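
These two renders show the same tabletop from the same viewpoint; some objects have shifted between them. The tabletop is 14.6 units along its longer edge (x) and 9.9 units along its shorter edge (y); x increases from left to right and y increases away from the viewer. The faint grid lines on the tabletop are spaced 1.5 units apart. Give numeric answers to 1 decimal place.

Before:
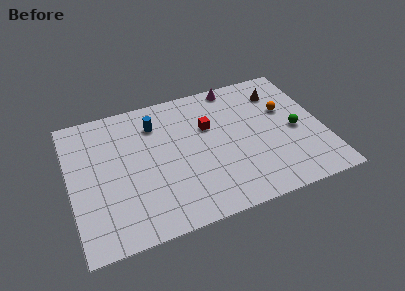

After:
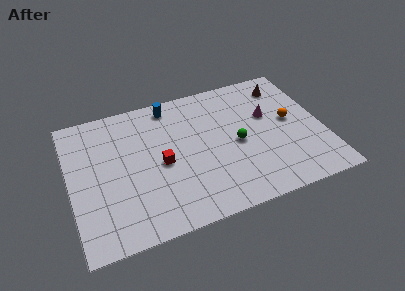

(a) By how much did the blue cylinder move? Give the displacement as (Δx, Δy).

(1.0, 1.1)

The blue cylinder was at about (5.1, 7.6) and moved to about (6.1, 8.7).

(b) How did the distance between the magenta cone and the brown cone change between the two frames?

-0.5

They were about 2.8 units apart before and 2.3 after — 0.5 units closer together.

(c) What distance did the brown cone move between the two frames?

0.6

From (12.4, 7.7) to (12.8, 8.1), the brown cone covered √(0.4² + 0.4²) ≈ 0.6 units.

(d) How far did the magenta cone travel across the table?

3.4

The magenta cone moved from about (9.9, 9.0) to (11.6, 6.1), a distance of √(1.7² + 2.9²) ≈ 3.4.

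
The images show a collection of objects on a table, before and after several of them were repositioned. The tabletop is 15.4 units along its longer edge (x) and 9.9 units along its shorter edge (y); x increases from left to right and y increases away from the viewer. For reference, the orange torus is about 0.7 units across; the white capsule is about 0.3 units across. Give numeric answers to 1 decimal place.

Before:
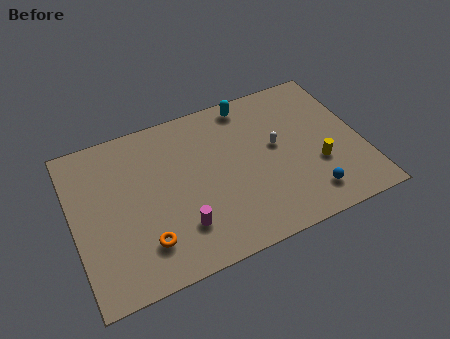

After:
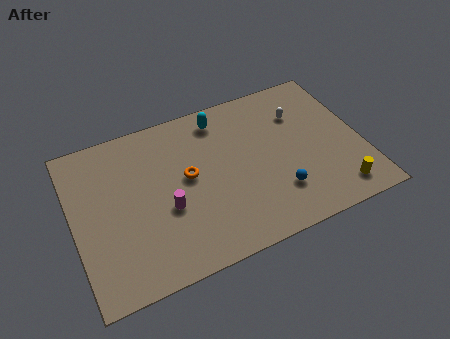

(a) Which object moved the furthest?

the orange torus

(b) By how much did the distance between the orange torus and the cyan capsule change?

-5.4

Before: roughly 9.1 units apart; after: 3.7. That's 5.4 units closer together.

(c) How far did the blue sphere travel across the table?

1.8

The blue sphere was near (12.2, 1.8) before and (10.6, 2.6) after, so it travelled √(1.6² + 0.8²) ≈ 1.8 units.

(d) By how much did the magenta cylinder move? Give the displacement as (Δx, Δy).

(-0.6, 1.4)

The magenta cylinder was at about (5.4, 2.5) and moved to about (4.8, 3.9).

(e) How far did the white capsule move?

2.2

The white capsule was near (10.9, 5.5) before and (12.4, 7.1) after, so it travelled √(1.5² + 1.6²) ≈ 2.2 units.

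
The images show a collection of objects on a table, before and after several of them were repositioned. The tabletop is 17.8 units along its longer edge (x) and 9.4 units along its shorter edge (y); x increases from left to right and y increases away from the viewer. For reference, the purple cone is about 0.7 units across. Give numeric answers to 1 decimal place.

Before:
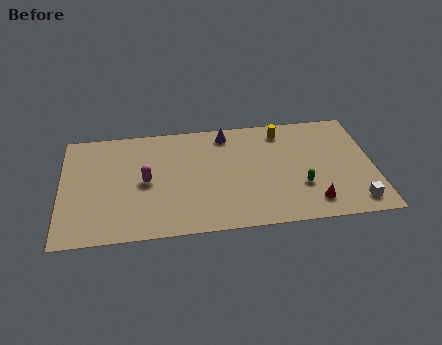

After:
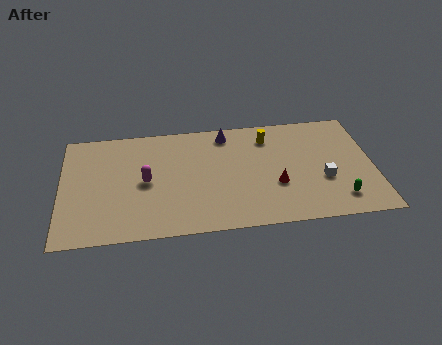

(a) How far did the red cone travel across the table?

2.6

From (14.2, 1.7) to (12.2, 3.4), the red cone covered √(2.0² + 1.7²) ≈ 2.6 units.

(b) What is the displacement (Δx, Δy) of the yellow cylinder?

(-0.8, -0.4)

The yellow cylinder started near (12.7, 7.9) and ended near (11.9, 7.5).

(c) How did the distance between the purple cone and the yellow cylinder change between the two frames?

-0.7

Before: roughly 3.2 units apart; after: 2.5. That's 0.7 units closer together.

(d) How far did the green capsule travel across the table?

2.5

The green capsule moved from about (13.6, 3.1) to (15.7, 1.8), a distance of √(2.1² + 1.3²) ≈ 2.5.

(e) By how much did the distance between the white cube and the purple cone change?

-2.7

They were about 9.8 units apart before and 7.1 after — 2.7 units closer together.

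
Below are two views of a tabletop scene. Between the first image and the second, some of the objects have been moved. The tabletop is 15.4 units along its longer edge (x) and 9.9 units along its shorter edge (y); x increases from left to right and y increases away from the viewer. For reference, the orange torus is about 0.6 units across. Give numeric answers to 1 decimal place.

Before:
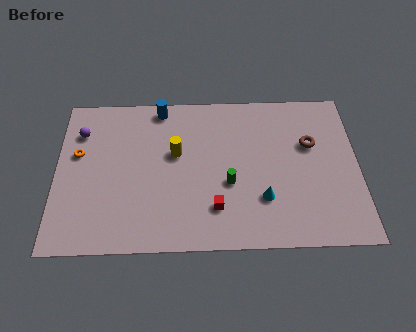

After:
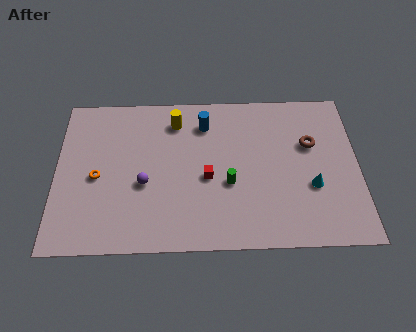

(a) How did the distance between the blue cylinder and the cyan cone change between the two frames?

-1.1

Before: roughly 7.9 units apart; after: 6.8. That's 1.1 units closer together.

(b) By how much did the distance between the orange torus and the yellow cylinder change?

+0.3

Before: roughly 5.0 units apart; after: 5.3. That's 0.3 units further apart.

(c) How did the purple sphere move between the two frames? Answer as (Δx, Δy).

(3.3, -3.4)

From the two frames, the purple sphere sits at roughly (1.2, 7.4) before and (4.5, 4.0) after.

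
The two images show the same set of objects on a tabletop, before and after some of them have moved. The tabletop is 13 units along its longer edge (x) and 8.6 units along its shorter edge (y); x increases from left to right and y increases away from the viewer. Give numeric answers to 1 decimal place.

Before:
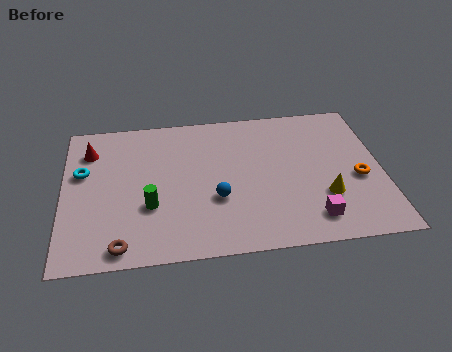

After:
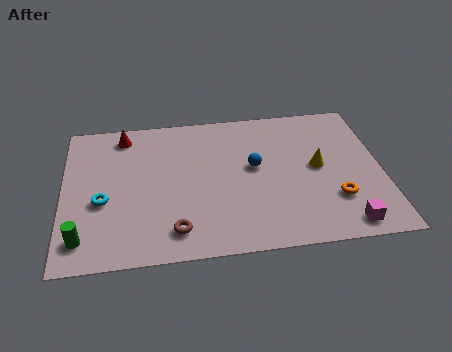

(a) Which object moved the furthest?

the green cylinder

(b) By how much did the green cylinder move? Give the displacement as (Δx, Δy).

(-2.7, -1.5)

The green cylinder started near (3.5, 3.0) and ended near (0.8, 1.5).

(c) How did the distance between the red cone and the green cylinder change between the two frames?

+1.8

The distance was about 4.3 in the first image and 6.1 in the second, so they moved 1.8 units further apart.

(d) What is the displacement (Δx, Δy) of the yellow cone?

(-0.2, 1.8)

The yellow cone started near (10.6, 2.7) and ended near (10.4, 4.5).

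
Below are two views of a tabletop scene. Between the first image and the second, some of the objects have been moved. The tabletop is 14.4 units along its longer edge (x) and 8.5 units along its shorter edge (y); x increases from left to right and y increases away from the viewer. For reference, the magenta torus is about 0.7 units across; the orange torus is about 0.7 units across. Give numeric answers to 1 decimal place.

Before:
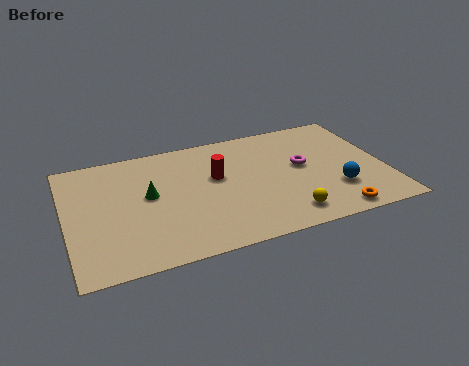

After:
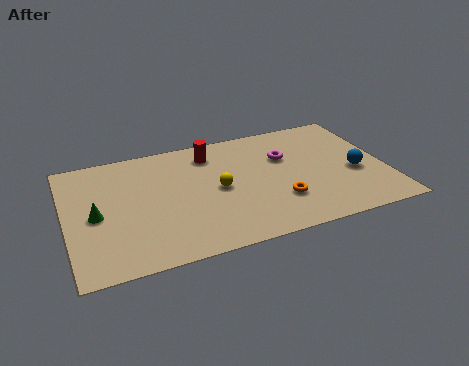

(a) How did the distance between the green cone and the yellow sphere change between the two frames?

-1.3

The distance was about 6.8 in the first image and 5.5 in the second, so they moved 1.3 units closer together.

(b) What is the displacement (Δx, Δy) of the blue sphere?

(1.0, 1.0)

The blue sphere was at about (12.0, 2.5) and moved to about (13.0, 3.5).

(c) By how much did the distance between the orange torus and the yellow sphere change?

+0.9

The distance was about 2.2 in the first image and 3.1 in the second, so they moved 0.9 units further apart.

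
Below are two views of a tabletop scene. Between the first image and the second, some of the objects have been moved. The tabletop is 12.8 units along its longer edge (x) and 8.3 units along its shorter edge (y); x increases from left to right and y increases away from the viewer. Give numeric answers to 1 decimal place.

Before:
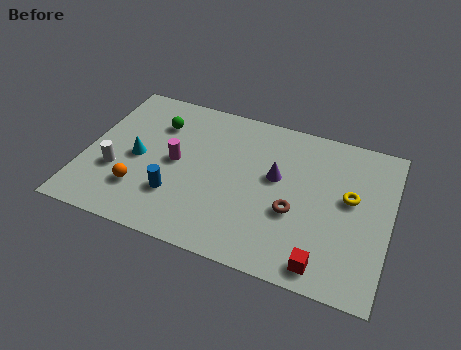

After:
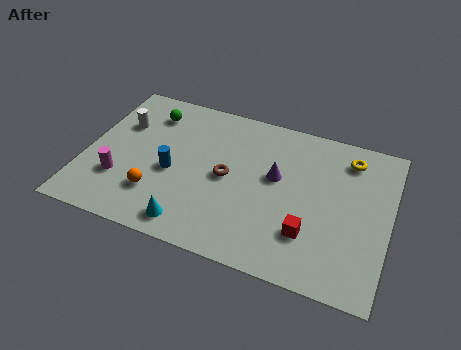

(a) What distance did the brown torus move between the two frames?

3.0

The brown torus was near (8.9, 3.2) before and (6.0, 4.1) after, so it travelled √(2.9² + 0.9²) ≈ 3.0 units.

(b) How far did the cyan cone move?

3.8

The cyan cone was near (2.2, 3.9) before and (4.8, 1.1) after, so it travelled √(2.6² + 2.8²) ≈ 3.8 units.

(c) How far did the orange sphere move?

0.7

From (2.5, 2.2) to (3.2, 2.2), the orange sphere covered √(0.7² + 0.0²) ≈ 0.7 units.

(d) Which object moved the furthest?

the cyan cone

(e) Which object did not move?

the purple cone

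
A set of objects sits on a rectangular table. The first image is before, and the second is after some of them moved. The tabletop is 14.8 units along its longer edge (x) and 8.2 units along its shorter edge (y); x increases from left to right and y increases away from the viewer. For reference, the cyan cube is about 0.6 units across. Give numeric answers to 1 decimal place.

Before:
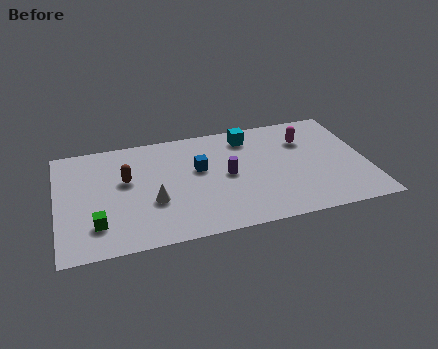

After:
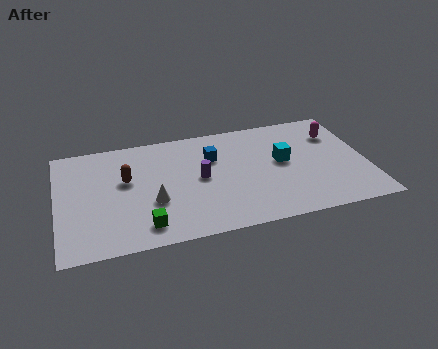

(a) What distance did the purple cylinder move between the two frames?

1.3

From (8.1, 4.1) to (6.8, 4.2), the purple cylinder covered √(1.3² + 0.1²) ≈ 1.3 units.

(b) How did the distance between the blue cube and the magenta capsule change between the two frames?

+0.7

Before: roughly 5.3 units apart; after: 6.0. That's 0.7 units further apart.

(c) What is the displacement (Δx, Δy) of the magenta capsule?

(1.5, 0.1)

The magenta capsule was at about (12.0, 5.9) and moved to about (13.5, 6.0).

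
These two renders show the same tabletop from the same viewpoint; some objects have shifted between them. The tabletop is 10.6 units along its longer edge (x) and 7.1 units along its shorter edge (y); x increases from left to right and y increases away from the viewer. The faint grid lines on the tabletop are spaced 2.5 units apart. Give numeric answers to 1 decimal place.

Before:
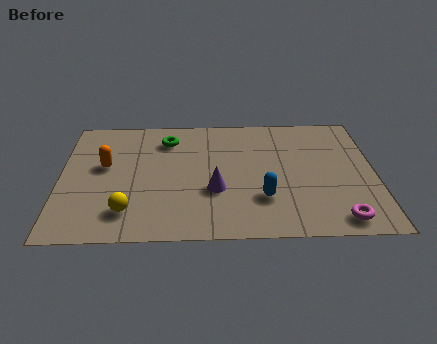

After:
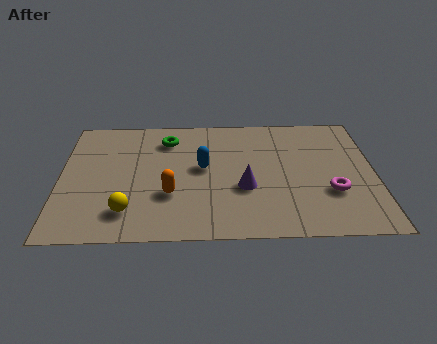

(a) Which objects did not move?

the yellow sphere and the green torus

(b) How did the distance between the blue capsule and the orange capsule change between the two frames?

-3.8

They were about 5.7 units apart before and 1.9 after — 3.8 units closer together.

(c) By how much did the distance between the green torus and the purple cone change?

+0.5

They were about 3.4 units apart before and 3.9 after — 0.5 units further apart.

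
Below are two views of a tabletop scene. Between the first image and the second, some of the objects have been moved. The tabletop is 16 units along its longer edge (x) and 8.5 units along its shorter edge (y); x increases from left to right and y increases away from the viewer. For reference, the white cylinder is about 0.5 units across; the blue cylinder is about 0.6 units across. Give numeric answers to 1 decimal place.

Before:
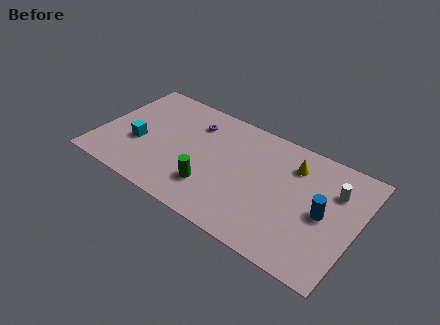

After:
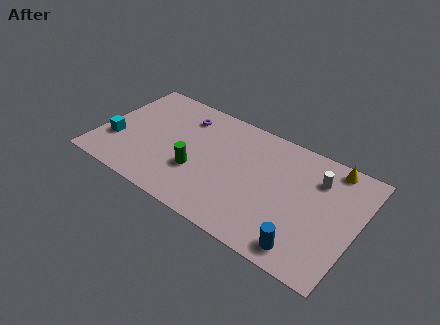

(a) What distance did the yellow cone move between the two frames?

2.5

The yellow cone moved from about (11.8, 6.5) to (14.0, 7.6), a distance of √(2.2² + 1.1²) ≈ 2.5.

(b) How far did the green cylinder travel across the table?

1.2

From (7.3, 2.3) to (6.3, 3.0), the green cylinder covered √(1.0² + 0.7²) ≈ 1.2 units.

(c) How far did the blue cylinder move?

3.0

From (14.0, 4.1) to (13.3, 1.2), the blue cylinder covered √(0.7² + 2.9²) ≈ 3.0 units.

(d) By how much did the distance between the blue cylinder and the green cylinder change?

+0.3

They were about 6.9 units apart before and 7.2 after — 0.3 units further apart.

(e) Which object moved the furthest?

the blue cylinder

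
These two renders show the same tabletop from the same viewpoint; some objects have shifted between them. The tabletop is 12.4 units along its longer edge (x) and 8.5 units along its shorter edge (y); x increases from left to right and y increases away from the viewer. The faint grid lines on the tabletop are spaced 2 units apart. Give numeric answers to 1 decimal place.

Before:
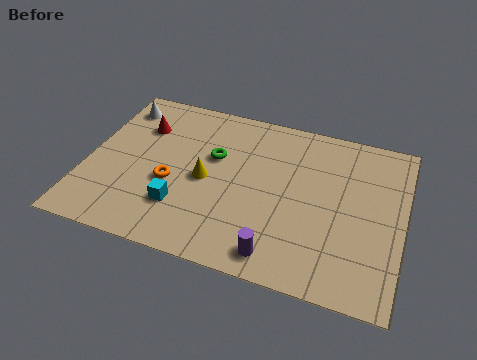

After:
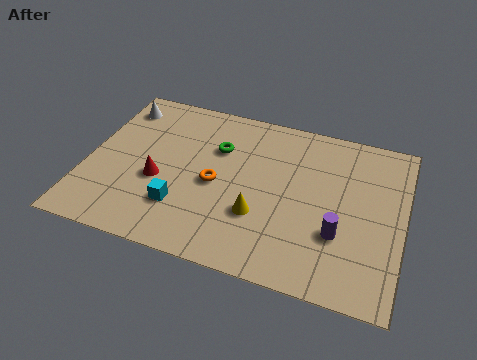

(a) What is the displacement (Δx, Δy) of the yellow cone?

(2.2, -1.2)

The yellow cone was at about (4.7, 4.0) and moved to about (6.9, 2.8).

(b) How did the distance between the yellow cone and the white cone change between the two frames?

+2.5

Before: roughly 4.8 units apart; after: 7.3. That's 2.5 units further apart.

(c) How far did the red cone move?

2.9

The red cone moved from about (1.9, 6.1) to (2.9, 3.4), a distance of √(1.0² + 2.7²) ≈ 2.9.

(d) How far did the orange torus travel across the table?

1.8

The orange torus moved from about (3.4, 3.4) to (5.1, 3.9), a distance of √(1.7² + 0.5²) ≈ 1.8.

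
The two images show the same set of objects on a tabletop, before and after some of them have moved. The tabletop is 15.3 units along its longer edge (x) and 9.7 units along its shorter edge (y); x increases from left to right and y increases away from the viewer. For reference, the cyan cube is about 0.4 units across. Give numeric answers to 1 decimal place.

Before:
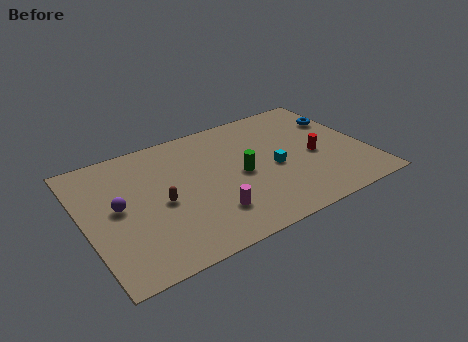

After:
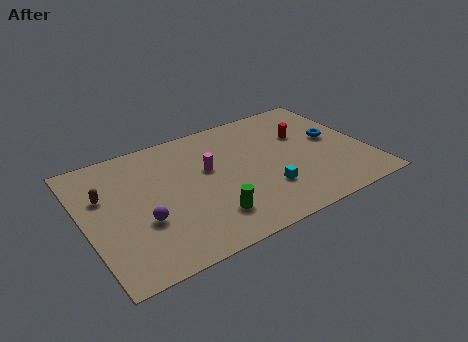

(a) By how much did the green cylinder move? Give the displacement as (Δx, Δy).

(-2.1, -2.4)

The green cylinder was at about (8.4, 4.6) and moved to about (6.3, 2.2).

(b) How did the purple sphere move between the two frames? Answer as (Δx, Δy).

(1.1, -1.6)

From the two frames, the purple sphere sits at roughly (1.8, 5.1) before and (2.9, 3.5) after.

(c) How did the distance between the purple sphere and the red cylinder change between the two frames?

-1.0

The distance was about 10.7 in the first image and 9.7 in the second, so they moved 1.0 units closer together.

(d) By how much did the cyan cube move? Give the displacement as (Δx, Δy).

(-0.7, -1.5)

The cyan cube was at about (10.2, 4.3) and moved to about (9.5, 2.8).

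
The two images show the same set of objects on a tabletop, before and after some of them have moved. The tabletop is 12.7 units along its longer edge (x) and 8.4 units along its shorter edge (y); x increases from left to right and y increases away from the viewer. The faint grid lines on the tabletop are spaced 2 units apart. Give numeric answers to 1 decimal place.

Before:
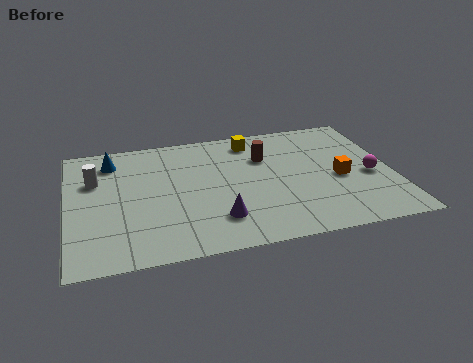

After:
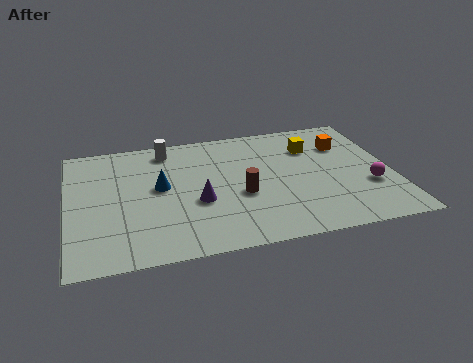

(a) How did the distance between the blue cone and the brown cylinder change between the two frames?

-2.8

They were about 6.1 units apart before and 3.3 after — 2.8 units closer together.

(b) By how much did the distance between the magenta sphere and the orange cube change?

+2.0

The distance was about 1.2 in the first image and 3.2 in the second, so they moved 2.0 units further apart.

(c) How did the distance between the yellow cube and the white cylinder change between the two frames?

-0.7

The distance was about 6.5 in the first image and 5.8 in the second, so they moved 0.7 units closer together.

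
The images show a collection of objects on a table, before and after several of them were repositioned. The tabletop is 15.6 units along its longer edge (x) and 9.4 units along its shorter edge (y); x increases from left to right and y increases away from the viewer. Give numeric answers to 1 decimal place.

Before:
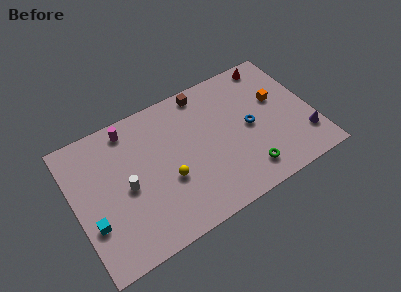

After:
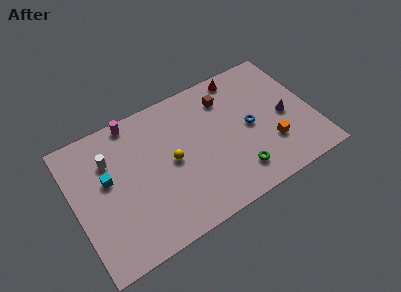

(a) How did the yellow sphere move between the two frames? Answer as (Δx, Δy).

(0.4, 1.1)

From the two frames, the yellow sphere sits at roughly (5.9, 3.6) before and (6.3, 4.7) after.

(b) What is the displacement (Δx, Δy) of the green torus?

(-0.6, 0.2)

The green torus started near (10.8, 1.7) and ended near (10.2, 1.9).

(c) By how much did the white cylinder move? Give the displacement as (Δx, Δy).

(-0.8, 2.3)

The white cylinder was at about (3.3, 4.4) and moved to about (2.5, 6.7).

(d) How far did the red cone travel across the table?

2.1

The red cone was near (13.6, 8.4) before and (11.5, 8.4) after, so it travelled √(2.1² + 0.0²) ≈ 2.1 units.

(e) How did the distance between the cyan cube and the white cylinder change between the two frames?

-1.5

Before: roughly 2.7 units apart; after: 1.2. That's 1.5 units closer together.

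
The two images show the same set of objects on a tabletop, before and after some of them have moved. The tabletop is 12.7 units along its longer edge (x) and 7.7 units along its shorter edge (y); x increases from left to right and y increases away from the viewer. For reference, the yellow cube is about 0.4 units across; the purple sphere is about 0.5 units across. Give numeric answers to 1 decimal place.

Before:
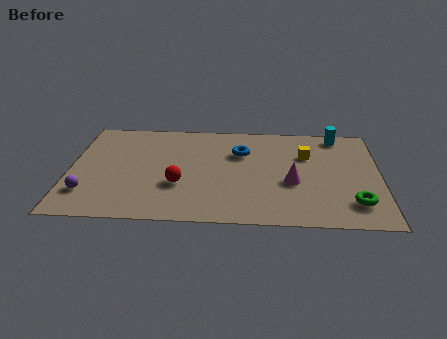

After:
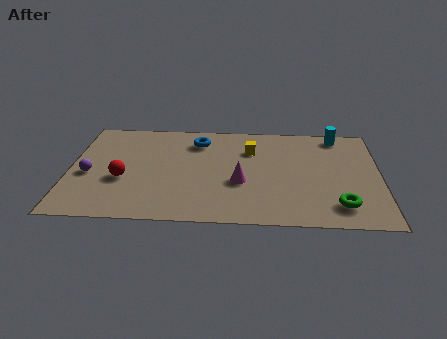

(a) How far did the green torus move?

0.6

The green torus was near (11.6, 1.7) before and (11.0, 1.5) after, so it travelled √(0.6² + 0.2²) ≈ 0.6 units.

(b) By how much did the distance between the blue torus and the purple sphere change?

-1.9

Before: roughly 7.1 units apart; after: 5.2. That's 1.9 units closer together.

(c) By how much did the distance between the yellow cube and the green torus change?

+1.4

Before: roughly 4.0 units apart; after: 5.4. That's 1.4 units further apart.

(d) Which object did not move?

the cyan cylinder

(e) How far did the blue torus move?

2.0

The blue torus was near (7.0, 5.3) before and (5.2, 6.1) after, so it travelled √(1.8² + 0.8²) ≈ 2.0 units.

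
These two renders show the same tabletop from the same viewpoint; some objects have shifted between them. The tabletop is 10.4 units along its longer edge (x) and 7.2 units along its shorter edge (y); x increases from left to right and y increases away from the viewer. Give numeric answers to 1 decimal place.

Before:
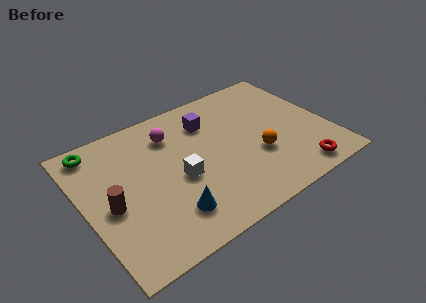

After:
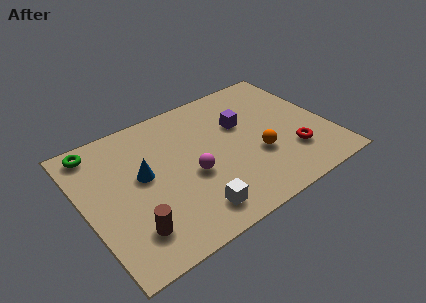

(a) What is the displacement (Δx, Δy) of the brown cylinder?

(0.6, -1.6)

From the two frames, the brown cylinder sits at roughly (1.0, 3.2) before and (1.6, 1.6) after.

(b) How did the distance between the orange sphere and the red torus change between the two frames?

-0.7

The distance was about 2.2 in the first image and 1.5 in the second, so they moved 0.7 units closer together.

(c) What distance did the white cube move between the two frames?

1.9

The white cube was near (3.9, 3.1) before and (4.1, 1.2) after, so it travelled √(0.2² + 1.9²) ≈ 1.9 units.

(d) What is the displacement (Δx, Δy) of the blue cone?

(-0.7, 2.4)

The blue cone started near (3.2, 1.6) and ended near (2.5, 4.0).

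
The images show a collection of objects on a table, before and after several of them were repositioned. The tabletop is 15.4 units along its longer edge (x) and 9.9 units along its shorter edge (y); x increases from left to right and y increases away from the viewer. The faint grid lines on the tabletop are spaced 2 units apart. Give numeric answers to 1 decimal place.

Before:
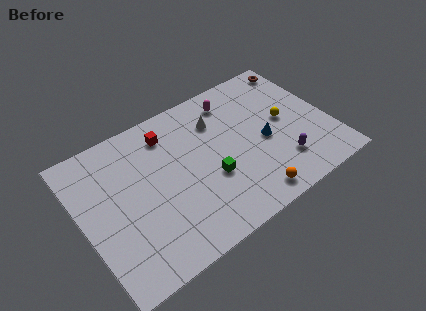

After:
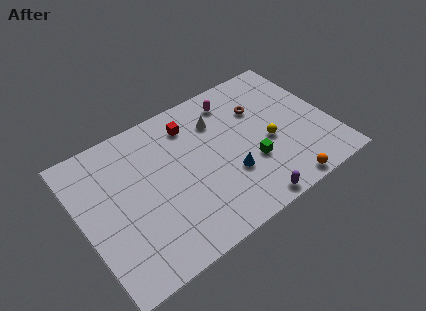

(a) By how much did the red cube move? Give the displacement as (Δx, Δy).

(1.4, -0.1)

The red cube was at about (5.8, 8.0) and moved to about (7.2, 7.9).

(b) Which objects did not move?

the white cone and the magenta capsule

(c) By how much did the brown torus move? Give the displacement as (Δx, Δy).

(-3.1, -1.9)

The brown torus was at about (14.5, 8.7) and moved to about (11.4, 6.8).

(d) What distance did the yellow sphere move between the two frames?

1.6

From (12.8, 5.2) to (11.5, 4.2), the yellow sphere covered √(1.3² + 1.0²) ≈ 1.6 units.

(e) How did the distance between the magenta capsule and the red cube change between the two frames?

-1.4

Before: roughly 4.2 units apart; after: 2.8. That's 1.4 units closer together.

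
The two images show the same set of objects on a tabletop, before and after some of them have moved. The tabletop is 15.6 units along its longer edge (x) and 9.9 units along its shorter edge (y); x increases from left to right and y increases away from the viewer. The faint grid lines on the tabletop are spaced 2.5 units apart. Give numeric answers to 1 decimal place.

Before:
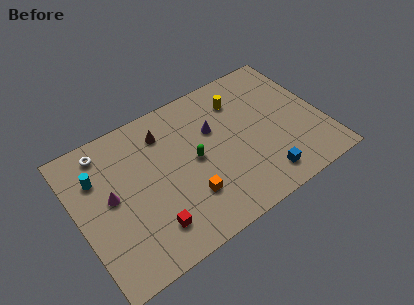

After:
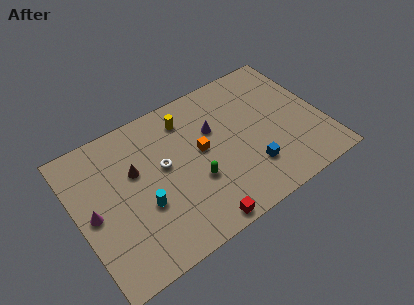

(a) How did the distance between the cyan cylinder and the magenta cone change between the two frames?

+1.4

Before: roughly 1.8 units apart; after: 3.2. That's 1.4 units further apart.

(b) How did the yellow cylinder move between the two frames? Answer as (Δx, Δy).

(-3.4, 0.4)

From the two frames, the yellow cylinder sits at roughly (10.8, 7.6) before and (7.4, 8.0) after.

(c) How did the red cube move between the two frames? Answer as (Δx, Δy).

(2.8, -1.3)

The red cube was at about (4.1, 2.1) and moved to about (6.9, 0.8).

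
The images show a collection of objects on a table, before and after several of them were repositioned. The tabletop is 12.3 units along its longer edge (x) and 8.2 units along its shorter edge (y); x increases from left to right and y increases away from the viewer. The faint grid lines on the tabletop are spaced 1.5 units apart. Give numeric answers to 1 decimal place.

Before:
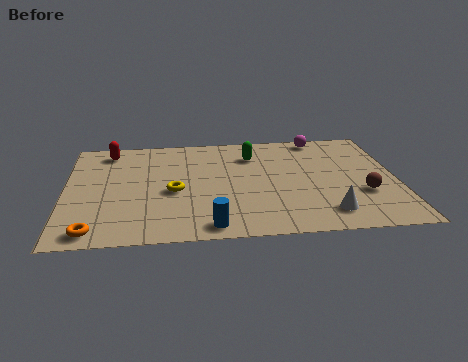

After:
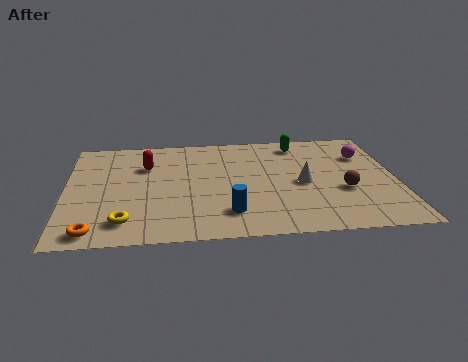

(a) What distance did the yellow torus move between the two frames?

2.8

From (4.0, 3.6) to (2.2, 1.5), the yellow torus covered √(1.8² + 2.1²) ≈ 2.8 units.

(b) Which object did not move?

the orange torus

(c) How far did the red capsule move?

1.9

From (1.6, 7.0) to (3.0, 5.7), the red capsule covered √(1.4² + 1.3²) ≈ 1.9 units.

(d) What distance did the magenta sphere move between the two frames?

2.3

The magenta sphere was near (9.6, 7.4) before and (11.2, 5.8) after, so it travelled √(1.6² + 1.6²) ≈ 2.3 units.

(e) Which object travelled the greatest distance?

the yellow torus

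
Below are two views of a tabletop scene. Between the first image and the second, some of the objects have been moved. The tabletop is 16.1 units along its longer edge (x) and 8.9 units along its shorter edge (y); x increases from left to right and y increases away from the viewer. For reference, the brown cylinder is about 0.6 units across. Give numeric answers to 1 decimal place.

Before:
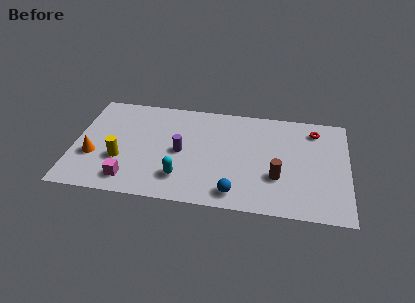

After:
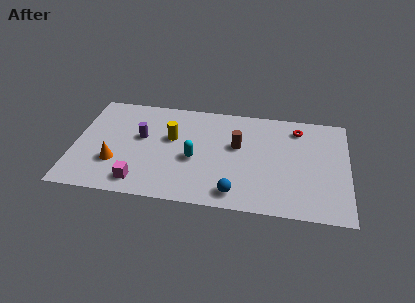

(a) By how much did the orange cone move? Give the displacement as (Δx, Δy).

(1.3, -0.4)

From the two frames, the orange cone sits at roughly (1.2, 3.2) before and (2.5, 2.8) after.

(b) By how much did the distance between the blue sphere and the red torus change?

-0.6

The distance was about 7.5 in the first image and 6.9 in the second, so they moved 0.6 units closer together.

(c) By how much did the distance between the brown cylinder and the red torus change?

-0.8

The distance was about 4.8 in the first image and 4.0 in the second, so they moved 0.8 units closer together.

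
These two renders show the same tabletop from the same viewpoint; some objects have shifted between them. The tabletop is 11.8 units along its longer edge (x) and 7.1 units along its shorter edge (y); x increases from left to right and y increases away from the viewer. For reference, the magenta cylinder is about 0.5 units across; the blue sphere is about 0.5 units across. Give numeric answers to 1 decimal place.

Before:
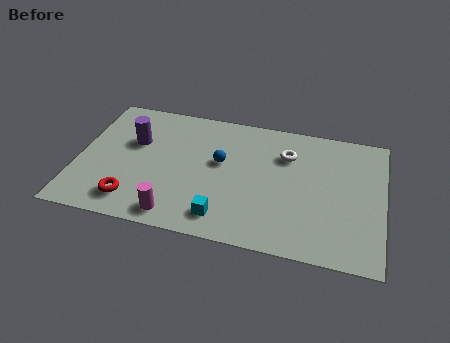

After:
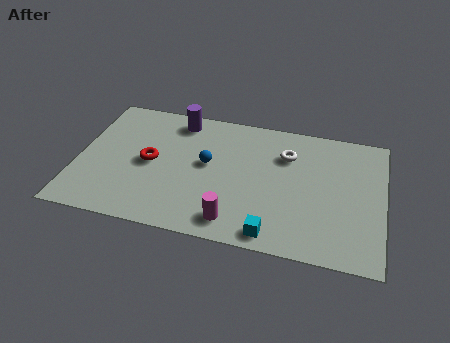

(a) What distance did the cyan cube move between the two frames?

1.9

The cyan cube moved from about (5.8, 1.2) to (7.7, 0.8), a distance of √(1.9² + 0.4²) ≈ 1.9.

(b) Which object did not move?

the white torus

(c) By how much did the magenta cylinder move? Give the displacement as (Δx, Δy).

(2.2, 0.2)

From the two frames, the magenta cylinder sits at roughly (4.0, 0.9) before and (6.2, 1.1) after.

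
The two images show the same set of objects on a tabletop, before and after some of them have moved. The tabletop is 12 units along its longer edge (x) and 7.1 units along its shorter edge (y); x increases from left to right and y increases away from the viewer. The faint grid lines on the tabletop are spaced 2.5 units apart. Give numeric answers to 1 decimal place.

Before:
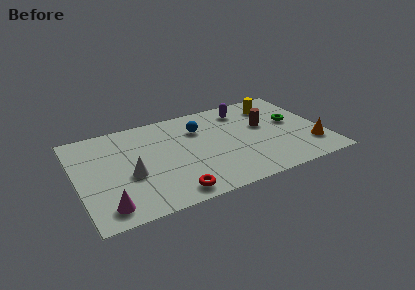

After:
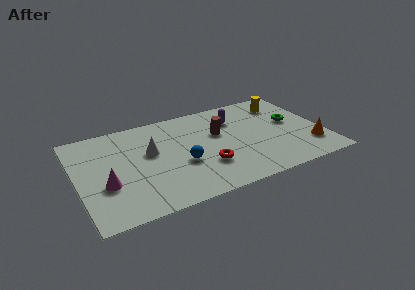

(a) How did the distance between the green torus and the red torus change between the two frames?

-2.2

Before: roughly 7.0 units apart; after: 4.8. That's 2.2 units closer together.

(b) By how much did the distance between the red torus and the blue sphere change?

-3.3

The distance was about 4.6 in the first image and 1.3 in the second, so they moved 3.3 units closer together.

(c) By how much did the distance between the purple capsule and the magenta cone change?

-1.5

The distance was about 8.6 in the first image and 7.1 in the second, so they moved 1.5 units closer together.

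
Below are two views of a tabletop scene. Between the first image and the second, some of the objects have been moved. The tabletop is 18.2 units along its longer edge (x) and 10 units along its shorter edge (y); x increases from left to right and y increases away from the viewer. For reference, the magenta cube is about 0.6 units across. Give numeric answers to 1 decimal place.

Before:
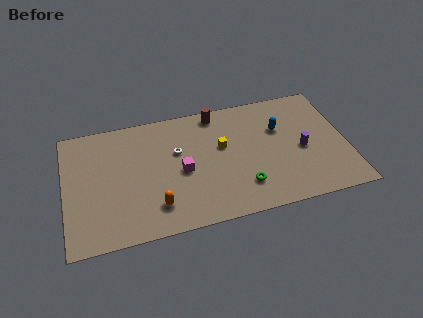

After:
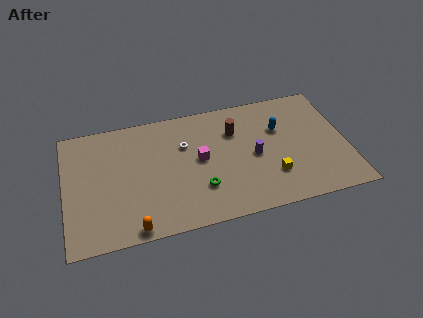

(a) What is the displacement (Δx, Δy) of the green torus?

(-2.7, 0.5)

From the two frames, the green torus sits at roughly (11.3, 2.4) before and (8.6, 2.9) after.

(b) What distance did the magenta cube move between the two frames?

1.4

The magenta cube moved from about (7.5, 4.6) to (8.7, 5.3), a distance of √(1.2² + 0.7²) ≈ 1.4.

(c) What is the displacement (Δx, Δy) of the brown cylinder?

(1.1, -1.8)

From the two frames, the brown cylinder sits at roughly (10.0, 8.9) before and (11.1, 7.1) after.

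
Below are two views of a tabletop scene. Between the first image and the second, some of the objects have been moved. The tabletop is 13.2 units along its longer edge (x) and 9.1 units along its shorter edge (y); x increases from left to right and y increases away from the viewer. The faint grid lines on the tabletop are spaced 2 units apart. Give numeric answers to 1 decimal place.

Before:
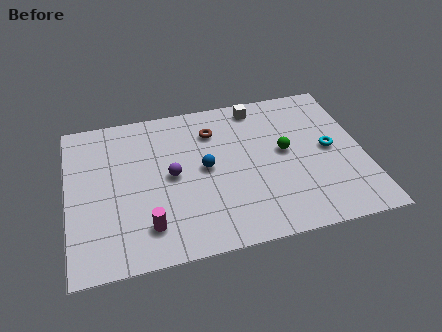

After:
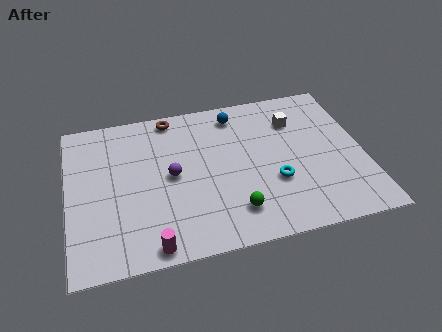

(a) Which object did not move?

the purple sphere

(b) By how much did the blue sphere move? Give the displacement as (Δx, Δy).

(1.6, 3.0)

From the two frames, the blue sphere sits at roughly (6.1, 4.7) before and (7.7, 7.7) after.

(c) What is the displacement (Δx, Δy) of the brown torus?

(-1.8, 1.3)

From the two frames, the brown torus sits at roughly (6.6, 6.9) before and (4.8, 8.2) after.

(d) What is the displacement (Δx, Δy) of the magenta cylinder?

(0.1, -1.1)

The magenta cylinder started near (3.4, 1.9) and ended near (3.5, 0.8).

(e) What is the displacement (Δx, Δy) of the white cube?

(1.6, -1.3)

The white cube was at about (8.7, 8.0) and moved to about (10.3, 6.7).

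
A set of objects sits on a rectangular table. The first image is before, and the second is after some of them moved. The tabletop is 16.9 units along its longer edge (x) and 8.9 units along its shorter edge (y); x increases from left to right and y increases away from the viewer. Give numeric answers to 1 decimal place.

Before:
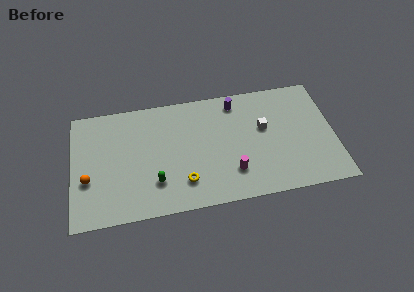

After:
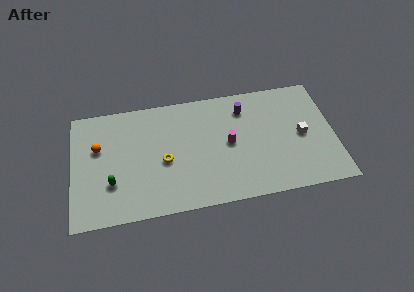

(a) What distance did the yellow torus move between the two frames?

2.2

From (7.1, 2.1) to (5.9, 3.9), the yellow torus covered √(1.2² + 1.8²) ≈ 2.2 units.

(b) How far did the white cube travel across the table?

2.6

From (12.4, 5.3) to (14.8, 4.3), the white cube covered √(2.4² + 1.0²) ≈ 2.6 units.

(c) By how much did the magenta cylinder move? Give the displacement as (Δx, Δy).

(-0.1, 2.2)

The magenta cylinder started near (10.2, 2.3) and ended near (10.1, 4.5).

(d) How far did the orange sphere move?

2.4

From (1.0, 3.3) to (1.7, 5.6), the orange sphere covered √(0.7² + 2.3²) ≈ 2.4 units.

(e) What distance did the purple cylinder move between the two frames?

0.8

The purple cylinder was near (10.7, 7.6) before and (11.2, 7.0) after, so it travelled √(0.5² + 0.6²) ≈ 0.8 units.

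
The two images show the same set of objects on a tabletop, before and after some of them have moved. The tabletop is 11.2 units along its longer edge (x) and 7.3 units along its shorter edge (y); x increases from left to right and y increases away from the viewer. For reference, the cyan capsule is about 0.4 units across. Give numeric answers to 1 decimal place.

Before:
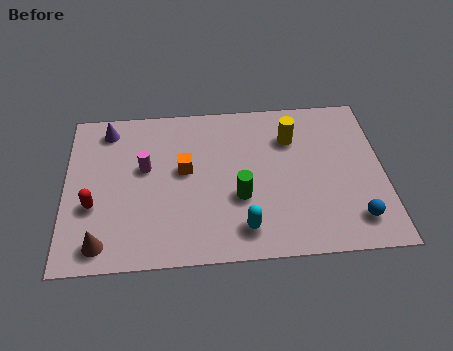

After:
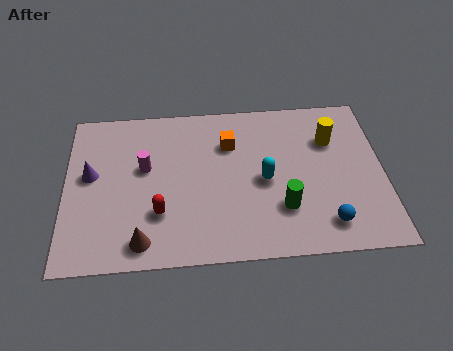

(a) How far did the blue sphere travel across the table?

1.0

The blue sphere moved from about (10.1, 1.4) to (9.1, 1.3), a distance of √(1.0² + 0.1²) ≈ 1.0.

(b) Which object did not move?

the magenta cylinder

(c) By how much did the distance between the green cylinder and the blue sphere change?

-2.5

They were about 4.2 units apart before and 1.7 after — 2.5 units closer together.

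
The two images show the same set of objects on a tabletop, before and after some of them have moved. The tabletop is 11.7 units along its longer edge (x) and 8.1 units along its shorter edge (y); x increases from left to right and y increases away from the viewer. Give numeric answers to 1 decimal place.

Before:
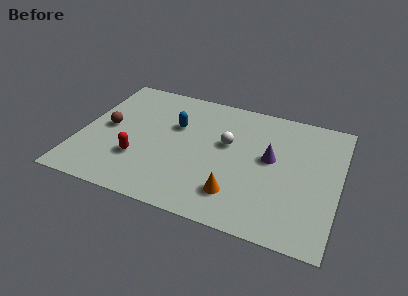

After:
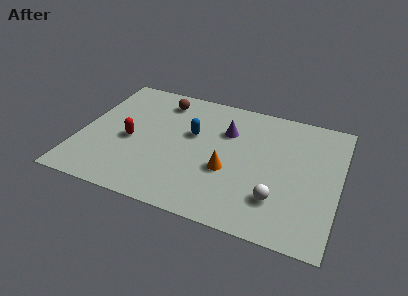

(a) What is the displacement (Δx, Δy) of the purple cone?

(-2.1, 1.1)

From the two frames, the purple cone sits at roughly (8.6, 4.5) before and (6.5, 5.6) after.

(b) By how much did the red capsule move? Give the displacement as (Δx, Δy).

(-0.5, 1.1)

From the two frames, the red capsule sits at roughly (2.8, 2.5) before and (2.3, 3.6) after.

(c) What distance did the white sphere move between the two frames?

3.7

From (6.6, 4.8) to (9.1, 2.1), the white sphere covered √(2.5² + 2.7²) ≈ 3.7 units.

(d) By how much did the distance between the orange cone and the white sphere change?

-0.6

They were about 3.1 units apart before and 2.5 after — 0.6 units closer together.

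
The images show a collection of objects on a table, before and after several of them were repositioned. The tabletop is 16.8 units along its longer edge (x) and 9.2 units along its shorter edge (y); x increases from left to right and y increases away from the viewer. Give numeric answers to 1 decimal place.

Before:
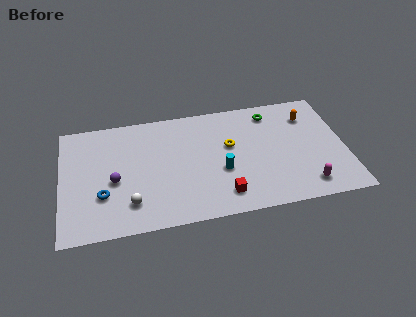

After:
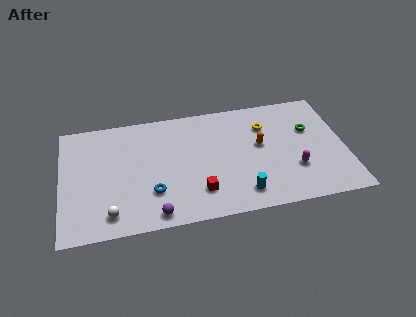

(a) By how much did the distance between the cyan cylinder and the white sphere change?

+2.1

They were about 5.6 units apart before and 7.7 after — 2.1 units further apart.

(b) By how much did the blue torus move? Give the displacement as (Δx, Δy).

(2.9, -0.3)

From the two frames, the blue torus sits at roughly (2.4, 3.0) before and (5.3, 2.7) after.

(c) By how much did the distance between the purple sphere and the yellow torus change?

+1.8

Before: roughly 7.1 units apart; after: 8.9. That's 1.8 units further apart.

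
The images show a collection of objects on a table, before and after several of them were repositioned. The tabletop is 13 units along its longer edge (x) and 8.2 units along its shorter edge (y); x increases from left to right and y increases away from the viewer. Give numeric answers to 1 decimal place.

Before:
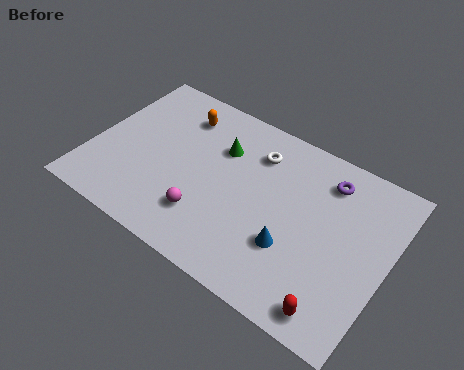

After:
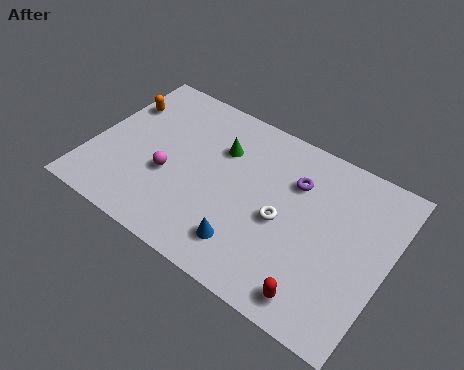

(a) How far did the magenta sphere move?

2.2

The magenta sphere was near (5.4, 2.1) before and (3.5, 3.2) after, so it travelled √(1.9² + 1.1²) ≈ 2.2 units.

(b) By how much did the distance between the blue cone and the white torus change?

-1.9

Before: roughly 4.2 units apart; after: 2.3. That's 1.9 units closer together.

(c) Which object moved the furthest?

the white torus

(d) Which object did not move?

the green cone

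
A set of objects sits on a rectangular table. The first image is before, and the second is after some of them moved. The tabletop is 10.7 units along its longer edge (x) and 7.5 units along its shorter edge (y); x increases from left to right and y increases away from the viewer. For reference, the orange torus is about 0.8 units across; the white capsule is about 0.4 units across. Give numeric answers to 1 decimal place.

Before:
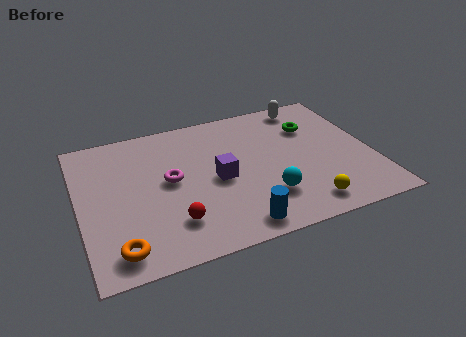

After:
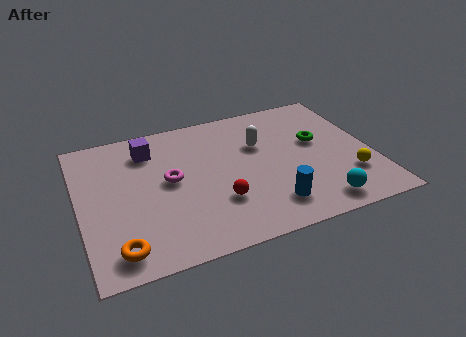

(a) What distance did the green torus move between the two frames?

0.9

The green torus was near (8.7, 5.3) before and (8.8, 4.4) after, so it travelled √(0.1² + 0.9²) ≈ 0.9 units.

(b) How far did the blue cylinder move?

1.4

The blue cylinder was near (5.4, 0.9) before and (6.7, 1.5) after, so it travelled √(1.3² + 0.6²) ≈ 1.4 units.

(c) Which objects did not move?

the orange torus and the magenta torus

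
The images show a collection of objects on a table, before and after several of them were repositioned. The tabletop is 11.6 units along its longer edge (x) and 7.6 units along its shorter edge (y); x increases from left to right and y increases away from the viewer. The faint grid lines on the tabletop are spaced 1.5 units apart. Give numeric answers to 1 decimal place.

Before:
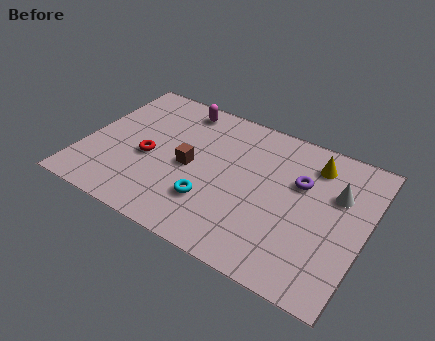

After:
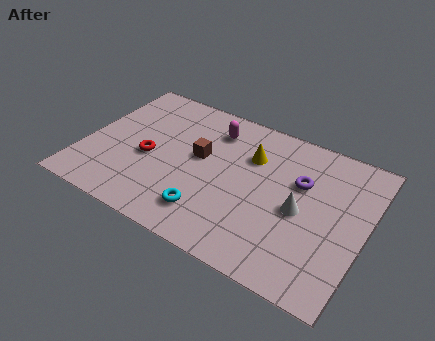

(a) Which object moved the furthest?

the yellow cone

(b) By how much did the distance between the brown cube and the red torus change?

+0.5

They were about 1.7 units apart before and 2.2 after — 0.5 units further apart.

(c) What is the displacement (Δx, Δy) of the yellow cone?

(-2.5, -0.8)

The yellow cone started near (9.2, 6.1) and ended near (6.7, 5.3).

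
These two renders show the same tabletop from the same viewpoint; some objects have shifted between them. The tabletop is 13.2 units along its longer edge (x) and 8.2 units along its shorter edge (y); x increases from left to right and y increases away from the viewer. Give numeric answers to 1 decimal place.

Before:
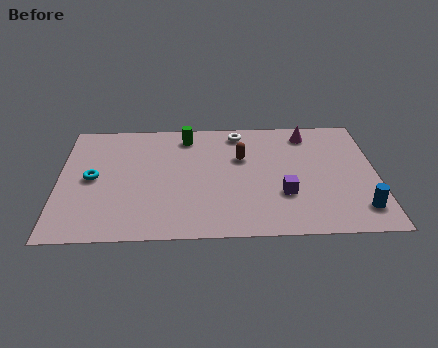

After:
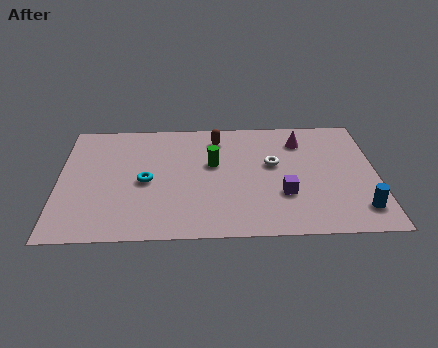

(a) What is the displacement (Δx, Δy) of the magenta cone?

(-0.3, -0.5)

The magenta cone was at about (10.4, 6.9) and moved to about (10.1, 6.4).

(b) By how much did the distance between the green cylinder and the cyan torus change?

-1.8

Before: roughly 4.8 units apart; after: 3.0. That's 1.8 units closer together.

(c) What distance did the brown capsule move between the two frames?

1.7

From (7.6, 5.3) to (6.6, 6.7), the brown capsule covered √(1.0² + 1.4²) ≈ 1.7 units.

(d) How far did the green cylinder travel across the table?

2.3

The green cylinder moved from about (5.3, 6.9) to (6.4, 4.9), a distance of √(1.1² + 2.0²) ≈ 2.3.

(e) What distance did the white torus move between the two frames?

2.7

From (7.5, 7.1) to (8.9, 4.8), the white torus covered √(1.4² + 2.3²) ≈ 2.7 units.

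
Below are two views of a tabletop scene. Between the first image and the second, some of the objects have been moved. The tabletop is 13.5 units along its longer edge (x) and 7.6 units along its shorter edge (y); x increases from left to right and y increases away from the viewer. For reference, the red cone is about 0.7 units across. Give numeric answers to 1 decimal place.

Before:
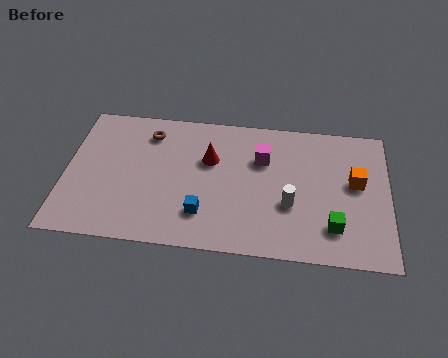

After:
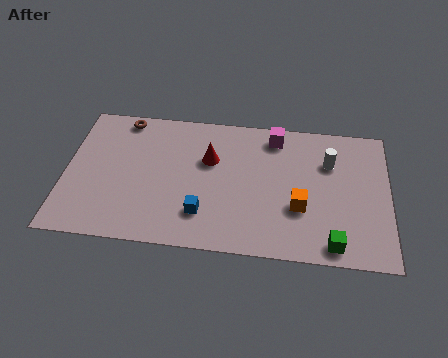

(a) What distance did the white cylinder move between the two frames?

3.0

The white cylinder was near (9.4, 2.8) before and (11.0, 5.3) after, so it travelled √(1.6² + 2.5²) ≈ 3.0 units.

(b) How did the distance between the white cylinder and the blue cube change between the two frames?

+2.5

The distance was about 3.7 in the first image and 6.2 in the second, so they moved 2.5 units further apart.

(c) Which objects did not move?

the red cone and the blue cube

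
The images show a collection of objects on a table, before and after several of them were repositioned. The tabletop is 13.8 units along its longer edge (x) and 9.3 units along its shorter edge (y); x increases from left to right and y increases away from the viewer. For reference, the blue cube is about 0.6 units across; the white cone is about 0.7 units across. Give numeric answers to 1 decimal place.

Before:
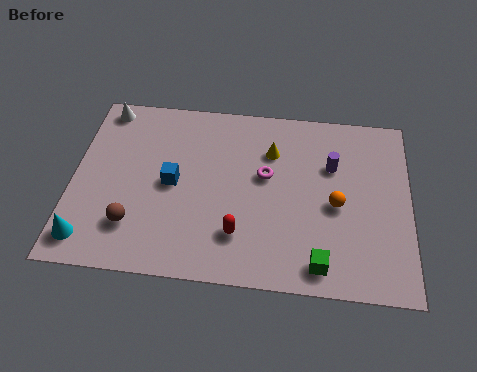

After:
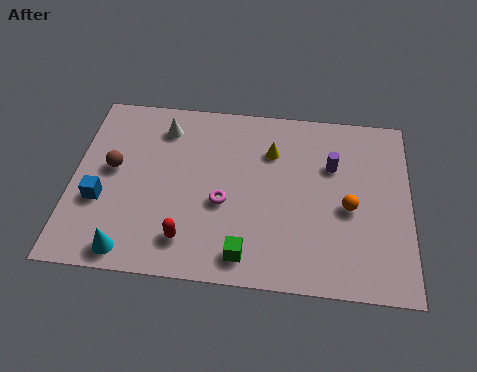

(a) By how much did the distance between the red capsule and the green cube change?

-1.0

Before: roughly 3.5 units apart; after: 2.5. That's 1.0 units closer together.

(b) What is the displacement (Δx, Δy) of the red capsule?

(-2.1, -0.5)

The red capsule was at about (6.9, 2.3) and moved to about (4.8, 1.8).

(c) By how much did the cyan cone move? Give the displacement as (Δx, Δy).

(1.7, -0.4)

The cyan cone started near (0.8, 1.4) and ended near (2.5, 1.0).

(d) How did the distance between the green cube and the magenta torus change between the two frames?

-2.1

They were about 4.8 units apart before and 2.7 after — 2.1 units closer together.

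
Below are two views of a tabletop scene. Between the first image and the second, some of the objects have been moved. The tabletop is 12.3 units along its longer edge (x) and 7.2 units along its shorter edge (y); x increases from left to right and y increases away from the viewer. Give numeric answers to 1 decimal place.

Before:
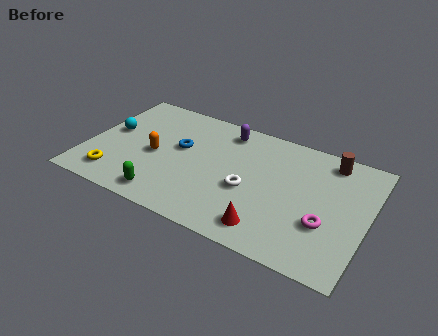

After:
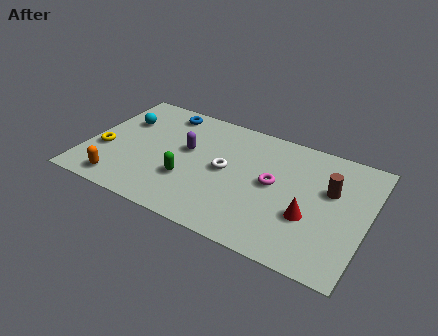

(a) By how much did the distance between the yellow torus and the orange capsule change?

-0.5

They were about 2.5 units apart before and 2.0 after — 0.5 units closer together.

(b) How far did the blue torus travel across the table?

2.2

The blue torus moved from about (4.0, 4.2) to (3.0, 6.2), a distance of √(1.0² + 2.0²) ≈ 2.2.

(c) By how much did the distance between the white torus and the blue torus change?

+0.6

The distance was about 3.4 in the first image and 4.0 in the second, so they moved 0.6 units further apart.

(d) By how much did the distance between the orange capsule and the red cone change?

+2.6

The distance was about 5.7 in the first image and 8.3 in the second, so they moved 2.6 units further apart.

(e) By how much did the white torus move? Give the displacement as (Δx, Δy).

(-1.1, 0.7)

The white torus started near (7.2, 3.0) and ended near (6.1, 3.7).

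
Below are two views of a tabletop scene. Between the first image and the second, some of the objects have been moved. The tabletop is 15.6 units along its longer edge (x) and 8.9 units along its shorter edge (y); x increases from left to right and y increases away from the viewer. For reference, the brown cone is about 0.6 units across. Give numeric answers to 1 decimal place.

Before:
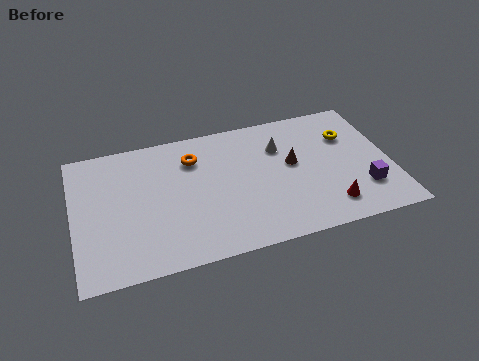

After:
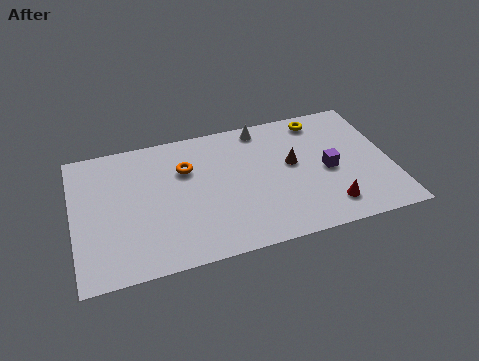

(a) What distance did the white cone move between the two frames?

1.8

The white cone was near (10.3, 6.3) before and (9.5, 7.9) after, so it travelled √(0.8² + 1.6²) ≈ 1.8 units.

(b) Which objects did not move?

the red cone and the brown cone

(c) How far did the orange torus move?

0.7

From (6.0, 6.7) to (5.6, 6.1), the orange torus covered √(0.4² + 0.6²) ≈ 0.7 units.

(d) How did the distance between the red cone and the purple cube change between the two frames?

+0.5

Before: roughly 1.9 units apart; after: 2.4. That's 0.5 units further apart.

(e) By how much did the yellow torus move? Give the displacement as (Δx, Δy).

(-1.3, 1.5)

The yellow torus started near (13.7, 6.2) and ended near (12.4, 7.7).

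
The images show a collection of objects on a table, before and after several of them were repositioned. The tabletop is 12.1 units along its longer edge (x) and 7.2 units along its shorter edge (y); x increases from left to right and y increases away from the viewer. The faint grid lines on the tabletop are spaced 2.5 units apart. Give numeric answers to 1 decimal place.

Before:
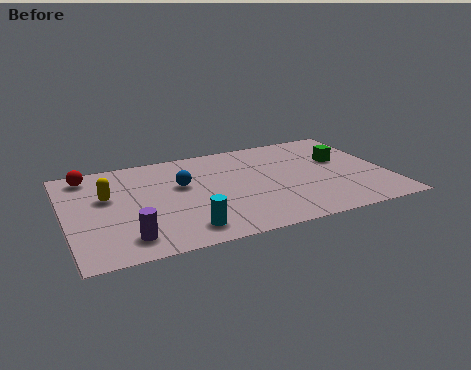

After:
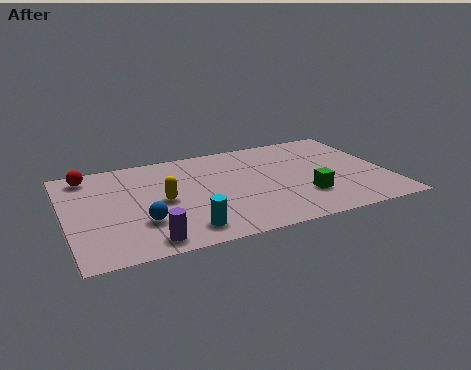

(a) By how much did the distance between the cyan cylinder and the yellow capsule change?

-1.7

The distance was about 4.1 in the first image and 2.4 in the second, so they moved 1.7 units closer together.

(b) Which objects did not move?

the red sphere and the cyan cylinder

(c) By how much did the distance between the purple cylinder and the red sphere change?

+0.6

The distance was about 5.0 in the first image and 5.6 in the second, so they moved 0.6 units further apart.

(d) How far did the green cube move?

2.9

The green cube moved from about (10.5, 4.4) to (8.8, 2.1), a distance of √(1.7² + 2.3²) ≈ 2.9.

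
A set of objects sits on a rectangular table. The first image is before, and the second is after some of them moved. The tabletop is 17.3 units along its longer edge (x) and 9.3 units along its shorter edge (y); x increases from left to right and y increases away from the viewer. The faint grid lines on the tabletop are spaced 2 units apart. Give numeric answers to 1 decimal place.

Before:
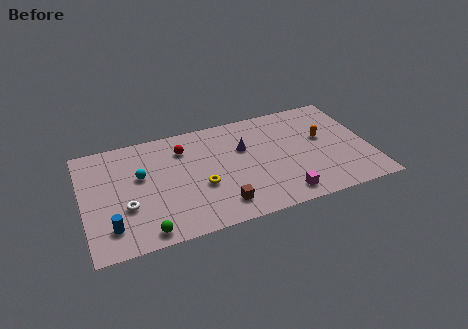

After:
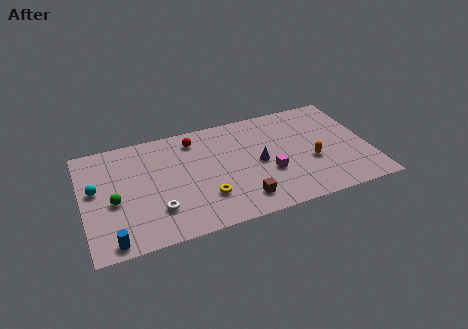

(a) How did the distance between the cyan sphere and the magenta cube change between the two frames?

+1.2

The distance was about 9.3 in the first image and 10.5 in the second, so they moved 1.2 units further apart.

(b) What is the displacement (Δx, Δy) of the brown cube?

(1.3, 0.0)

From the two frames, the brown cube sits at roughly (8.0, 1.7) before and (9.3, 1.7) after.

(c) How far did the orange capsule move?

2.0

The orange capsule was near (14.6, 5.4) before and (13.7, 3.6) after, so it travelled √(0.9² + 1.8²) ≈ 2.0 units.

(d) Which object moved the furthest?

the green sphere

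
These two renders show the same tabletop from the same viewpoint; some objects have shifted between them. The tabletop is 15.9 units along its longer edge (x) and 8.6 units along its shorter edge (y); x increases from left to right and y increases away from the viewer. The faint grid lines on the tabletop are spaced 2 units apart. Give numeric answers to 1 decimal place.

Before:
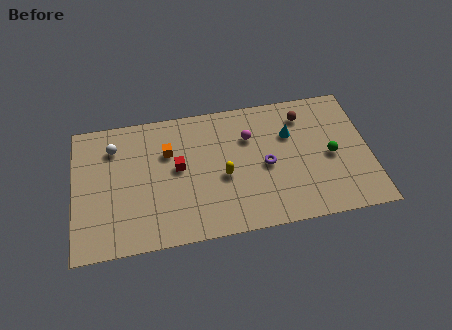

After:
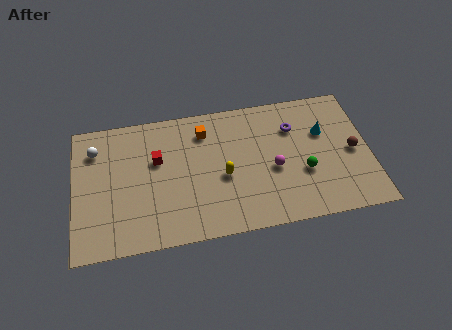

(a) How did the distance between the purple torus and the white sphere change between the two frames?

+2.2

The distance was about 8.5 in the first image and 10.7 in the second, so they moved 2.2 units further apart.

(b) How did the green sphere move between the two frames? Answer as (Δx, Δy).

(-1.5, -0.8)

The green sphere was at about (13.8, 4.0) and moved to about (12.3, 3.2).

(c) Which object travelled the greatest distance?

the brown sphere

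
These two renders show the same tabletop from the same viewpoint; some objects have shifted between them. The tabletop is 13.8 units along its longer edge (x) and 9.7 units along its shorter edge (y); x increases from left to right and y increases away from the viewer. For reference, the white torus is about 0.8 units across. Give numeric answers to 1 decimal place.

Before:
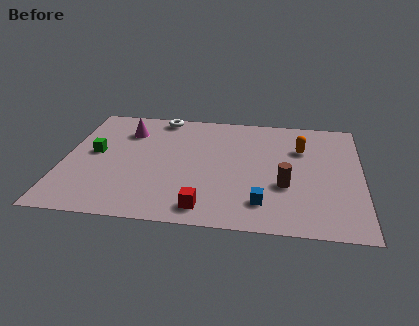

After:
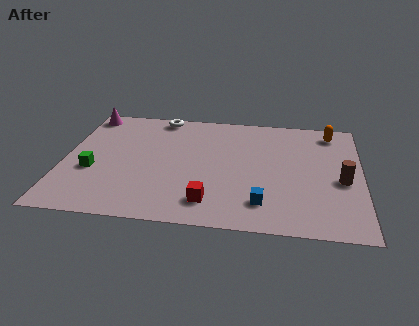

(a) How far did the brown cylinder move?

2.7

From (10.3, 3.5) to (12.9, 4.2), the brown cylinder covered √(2.6² + 0.7²) ≈ 2.7 units.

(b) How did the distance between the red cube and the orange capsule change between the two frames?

+1.6

Before: roughly 6.9 units apart; after: 8.5. That's 1.6 units further apart.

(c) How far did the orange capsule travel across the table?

2.1

From (11.0, 6.7) to (12.4, 8.3), the orange capsule covered √(1.4² + 1.6²) ≈ 2.1 units.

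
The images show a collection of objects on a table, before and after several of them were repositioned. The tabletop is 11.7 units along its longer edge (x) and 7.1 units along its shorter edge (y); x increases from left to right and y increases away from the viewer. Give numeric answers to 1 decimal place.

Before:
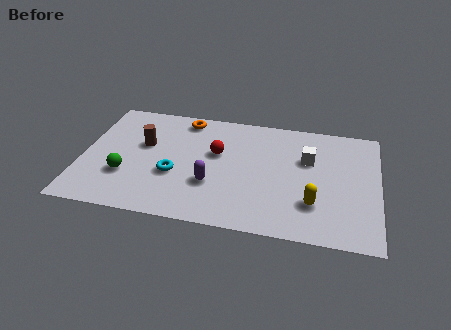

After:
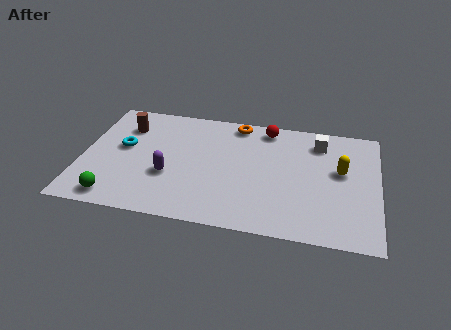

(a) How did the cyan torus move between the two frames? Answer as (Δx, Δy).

(-2.1, 1.3)

From the two frames, the cyan torus sits at roughly (3.7, 2.7) before and (1.6, 4.0) after.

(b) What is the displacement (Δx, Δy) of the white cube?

(0.4, 1.1)

From the two frames, the white cube sits at roughly (8.9, 4.6) before and (9.3, 5.7) after.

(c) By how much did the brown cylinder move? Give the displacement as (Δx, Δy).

(-0.8, 1.0)

The brown cylinder was at about (2.4, 4.3) and moved to about (1.6, 5.3).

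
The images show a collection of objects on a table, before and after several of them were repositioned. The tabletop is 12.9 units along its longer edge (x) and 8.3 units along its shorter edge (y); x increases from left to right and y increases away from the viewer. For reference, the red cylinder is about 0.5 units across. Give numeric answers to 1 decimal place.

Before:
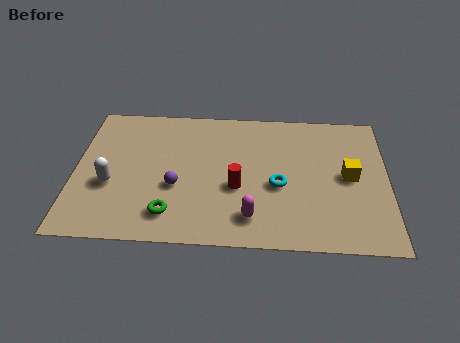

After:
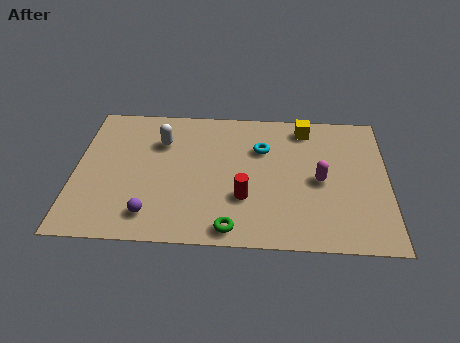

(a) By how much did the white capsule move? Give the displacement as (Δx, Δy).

(2.0, 2.7)

The white capsule was at about (1.5, 3.2) and moved to about (3.5, 5.9).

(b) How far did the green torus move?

2.6

The green torus moved from about (4.0, 1.6) to (6.5, 0.9), a distance of √(2.5² + 0.7²) ≈ 2.6.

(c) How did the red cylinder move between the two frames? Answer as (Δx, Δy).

(0.3, -0.6)

The red cylinder started near (6.7, 3.3) and ended near (7.0, 2.7).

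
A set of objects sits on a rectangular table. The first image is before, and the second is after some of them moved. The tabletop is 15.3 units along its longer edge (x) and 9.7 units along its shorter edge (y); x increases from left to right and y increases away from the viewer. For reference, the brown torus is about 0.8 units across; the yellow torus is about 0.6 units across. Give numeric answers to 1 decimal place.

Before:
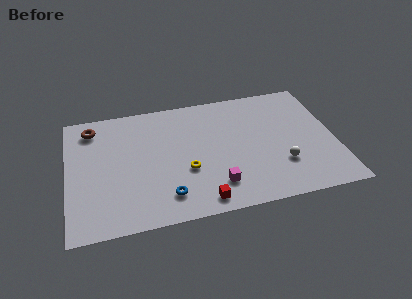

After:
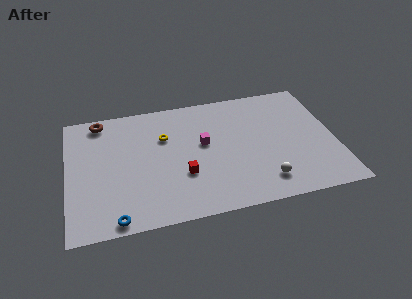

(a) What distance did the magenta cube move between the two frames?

3.4

The magenta cube moved from about (8.3, 2.1) to (7.8, 5.5), a distance of √(0.5² + 3.4²) ≈ 3.4.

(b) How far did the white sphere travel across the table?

1.6

The white sphere moved from about (12.1, 2.9) to (11.0, 1.8), a distance of √(1.1² + 1.1²) ≈ 1.6.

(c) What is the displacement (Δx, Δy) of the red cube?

(-0.9, 2.2)

From the two frames, the red cube sits at roughly (7.4, 1.1) before and (6.5, 3.3) after.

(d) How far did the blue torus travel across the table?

3.1

The blue torus moved from about (5.5, 1.9) to (2.6, 0.8), a distance of √(2.9² + 1.1²) ≈ 3.1.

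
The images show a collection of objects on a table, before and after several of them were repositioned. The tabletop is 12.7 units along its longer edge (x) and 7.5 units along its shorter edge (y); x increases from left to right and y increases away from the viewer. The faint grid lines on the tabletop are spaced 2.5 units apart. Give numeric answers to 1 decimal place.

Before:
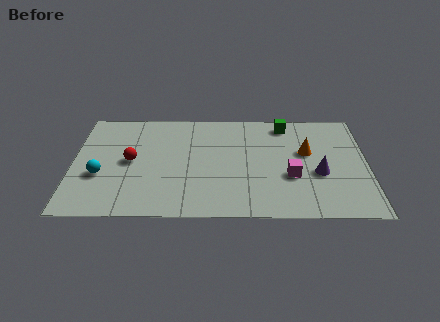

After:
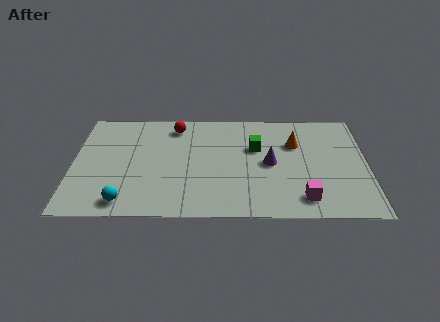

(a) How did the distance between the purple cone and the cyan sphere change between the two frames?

-2.6

They were about 9.4 units apart before and 6.8 after — 2.6 units closer together.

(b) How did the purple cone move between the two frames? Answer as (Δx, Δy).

(-2.1, 0.7)

The purple cone was at about (10.6, 3.0) and moved to about (8.5, 3.7).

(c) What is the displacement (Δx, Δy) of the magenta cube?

(0.5, -1.5)

The magenta cube started near (9.4, 2.8) and ended near (9.9, 1.3).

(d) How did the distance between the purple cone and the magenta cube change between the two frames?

+1.6

Before: roughly 1.2 units apart; after: 2.8. That's 1.6 units further apart.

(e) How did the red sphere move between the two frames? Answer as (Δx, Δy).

(1.9, 2.5)

The red sphere was at about (2.5, 3.8) and moved to about (4.4, 6.3).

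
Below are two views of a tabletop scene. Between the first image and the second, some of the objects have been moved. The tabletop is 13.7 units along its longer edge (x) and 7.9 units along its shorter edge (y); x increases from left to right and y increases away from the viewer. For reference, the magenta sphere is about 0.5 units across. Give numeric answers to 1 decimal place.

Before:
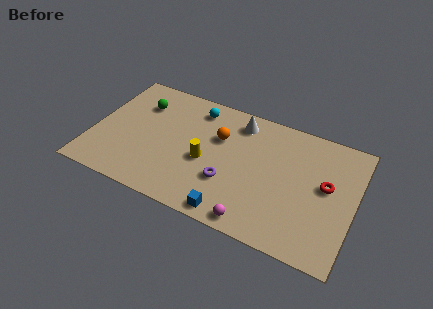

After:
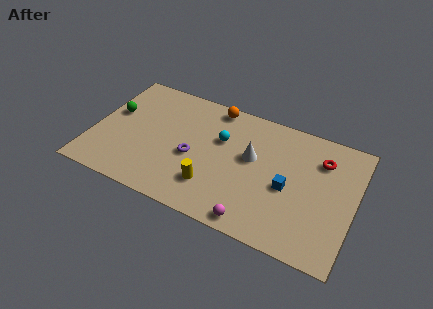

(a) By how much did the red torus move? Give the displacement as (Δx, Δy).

(-0.4, 1.5)

From the two frames, the red torus sits at roughly (12.2, 4.4) before and (11.8, 5.9) after.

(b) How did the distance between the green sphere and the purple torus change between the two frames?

-1.4

Before: roughly 6.0 units apart; after: 4.6. That's 1.4 units closer together.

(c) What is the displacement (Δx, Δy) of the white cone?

(0.9, -2.0)

The white cone started near (7.4, 6.6) and ended near (8.3, 4.6).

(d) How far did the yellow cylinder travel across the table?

1.5

The yellow cylinder moved from about (6.0, 3.4) to (6.5, 2.0), a distance of √(0.5² + 1.4²) ≈ 1.5.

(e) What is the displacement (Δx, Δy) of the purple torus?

(-2.0, 0.8)

The purple torus started near (7.3, 2.6) and ended near (5.3, 3.4).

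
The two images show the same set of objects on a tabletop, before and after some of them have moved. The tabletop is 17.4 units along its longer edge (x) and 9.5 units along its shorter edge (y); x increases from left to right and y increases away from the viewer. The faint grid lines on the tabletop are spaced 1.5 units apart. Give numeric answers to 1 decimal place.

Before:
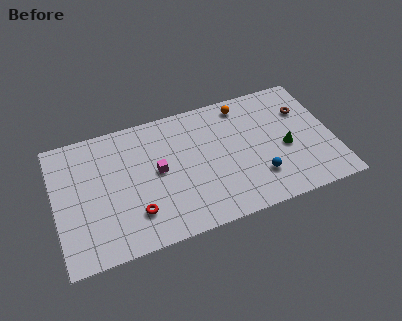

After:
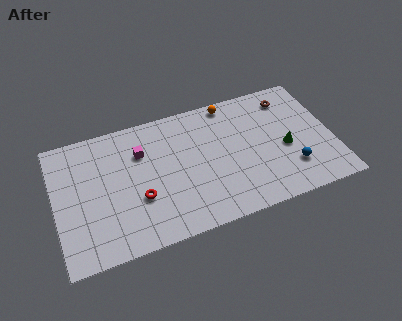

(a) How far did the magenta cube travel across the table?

1.9

The magenta cube was near (6.4, 5.0) before and (5.5, 6.7) after, so it travelled √(0.9² + 1.7²) ≈ 1.9 units.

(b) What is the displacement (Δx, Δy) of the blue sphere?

(2.1, 0.0)

The blue sphere was at about (12.5, 2.5) and moved to about (14.6, 2.5).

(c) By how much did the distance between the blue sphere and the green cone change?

-0.9

They were about 2.5 units apart before and 1.6 after — 0.9 units closer together.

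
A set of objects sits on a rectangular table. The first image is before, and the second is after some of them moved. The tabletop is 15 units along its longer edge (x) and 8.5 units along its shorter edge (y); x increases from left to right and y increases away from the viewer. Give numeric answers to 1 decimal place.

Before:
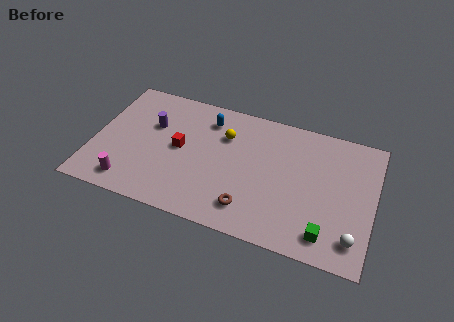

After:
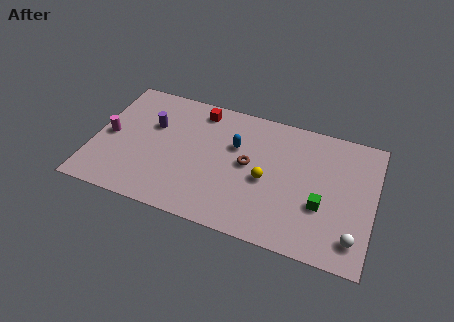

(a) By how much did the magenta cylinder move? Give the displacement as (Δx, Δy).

(-1.4, 2.8)

The magenta cylinder started near (2.2, 1.3) and ended near (0.8, 4.1).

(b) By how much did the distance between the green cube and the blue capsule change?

-3.3

Before: roughly 8.7 units apart; after: 5.4. That's 3.3 units closer together.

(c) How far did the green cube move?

1.7

The green cube moved from about (12.7, 1.4) to (12.3, 3.1), a distance of √(0.4² + 1.7²) ≈ 1.7.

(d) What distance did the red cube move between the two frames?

3.0

The red cube was near (4.6, 4.4) before and (5.4, 7.3) after, so it travelled √(0.8² + 2.9²) ≈ 3.0 units.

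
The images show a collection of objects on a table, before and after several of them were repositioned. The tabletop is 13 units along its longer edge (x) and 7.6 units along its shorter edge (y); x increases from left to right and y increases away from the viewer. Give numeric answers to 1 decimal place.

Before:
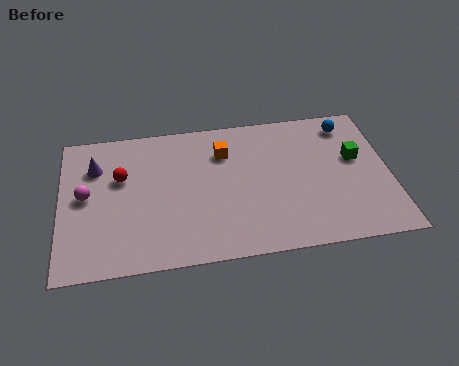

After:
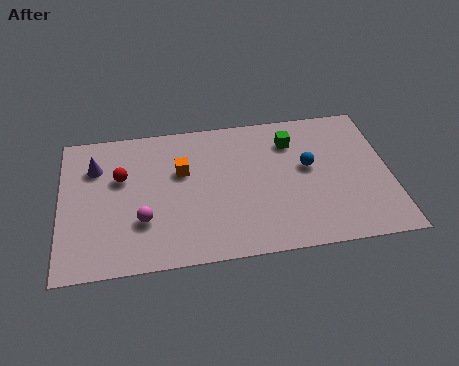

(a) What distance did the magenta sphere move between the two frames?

2.7

The magenta sphere moved from about (1.0, 4.0) to (3.2, 2.4), a distance of √(2.2² + 1.6²) ≈ 2.7.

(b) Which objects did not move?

the purple cone and the red sphere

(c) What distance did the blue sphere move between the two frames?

2.7

The blue sphere was near (11.5, 6.4) before and (9.8, 4.3) after, so it travelled √(1.7² + 2.1²) ≈ 2.7 units.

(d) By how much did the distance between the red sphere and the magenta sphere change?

+0.9

Before: roughly 1.6 units apart; after: 2.5. That's 0.9 units further apart.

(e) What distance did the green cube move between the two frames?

2.8

The green cube moved from about (11.7, 4.5) to (9.2, 5.8), a distance of √(2.5² + 1.3²) ≈ 2.8.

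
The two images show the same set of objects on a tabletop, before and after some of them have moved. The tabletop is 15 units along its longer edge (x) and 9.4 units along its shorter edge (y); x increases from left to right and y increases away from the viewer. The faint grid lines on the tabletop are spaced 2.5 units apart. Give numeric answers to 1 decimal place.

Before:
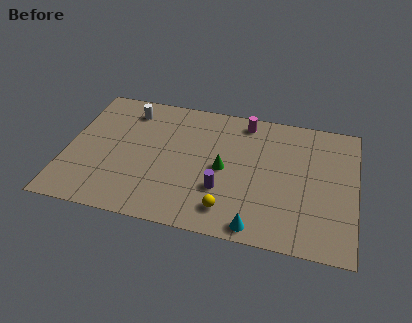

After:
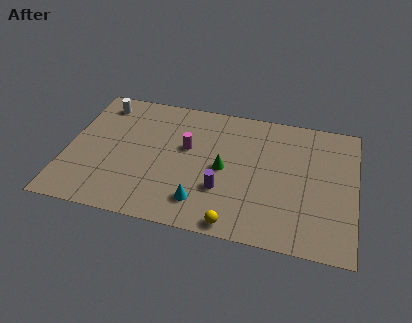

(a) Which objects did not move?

the purple cylinder and the green cone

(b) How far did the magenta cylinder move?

3.9

From (9.1, 8.2) to (6.2, 5.6), the magenta cylinder covered √(2.9² + 2.6²) ≈ 3.9 units.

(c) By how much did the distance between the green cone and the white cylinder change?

+1.4

They were about 6.1 units apart before and 7.5 after — 1.4 units further apart.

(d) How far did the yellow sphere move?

1.0

The yellow sphere was near (8.6, 1.7) before and (9.0, 0.8) after, so it travelled √(0.4² + 0.9²) ≈ 1.0 units.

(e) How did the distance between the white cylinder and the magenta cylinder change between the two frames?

-0.9

They were about 6.1 units apart before and 5.2 after — 0.9 units closer together.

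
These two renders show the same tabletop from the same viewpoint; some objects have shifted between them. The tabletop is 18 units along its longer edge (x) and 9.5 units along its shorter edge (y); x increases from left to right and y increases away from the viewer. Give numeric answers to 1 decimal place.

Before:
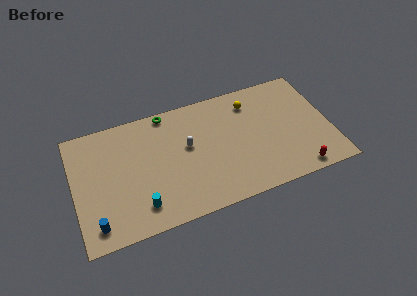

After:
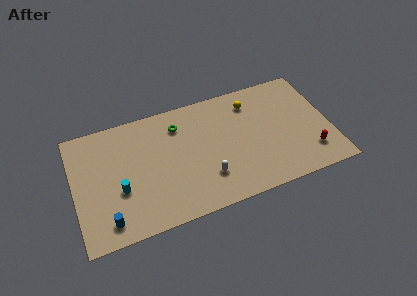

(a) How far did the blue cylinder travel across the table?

0.8

From (1.3, 1.5) to (2.1, 1.5), the blue cylinder covered √(0.8² + 0.0²) ≈ 0.8 units.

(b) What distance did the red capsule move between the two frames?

1.6

From (15.4, 1.0) to (16.4, 2.2), the red capsule covered √(1.0² + 1.2²) ≈ 1.6 units.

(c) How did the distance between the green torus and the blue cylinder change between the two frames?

-1.1

Before: roughly 9.1 units apart; after: 8.0. That's 1.1 units closer together.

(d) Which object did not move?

the yellow sphere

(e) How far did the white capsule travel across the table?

3.1

The white capsule was near (8.0, 5.5) before and (9.1, 2.6) after, so it travelled √(1.1² + 2.9²) ≈ 3.1 units.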